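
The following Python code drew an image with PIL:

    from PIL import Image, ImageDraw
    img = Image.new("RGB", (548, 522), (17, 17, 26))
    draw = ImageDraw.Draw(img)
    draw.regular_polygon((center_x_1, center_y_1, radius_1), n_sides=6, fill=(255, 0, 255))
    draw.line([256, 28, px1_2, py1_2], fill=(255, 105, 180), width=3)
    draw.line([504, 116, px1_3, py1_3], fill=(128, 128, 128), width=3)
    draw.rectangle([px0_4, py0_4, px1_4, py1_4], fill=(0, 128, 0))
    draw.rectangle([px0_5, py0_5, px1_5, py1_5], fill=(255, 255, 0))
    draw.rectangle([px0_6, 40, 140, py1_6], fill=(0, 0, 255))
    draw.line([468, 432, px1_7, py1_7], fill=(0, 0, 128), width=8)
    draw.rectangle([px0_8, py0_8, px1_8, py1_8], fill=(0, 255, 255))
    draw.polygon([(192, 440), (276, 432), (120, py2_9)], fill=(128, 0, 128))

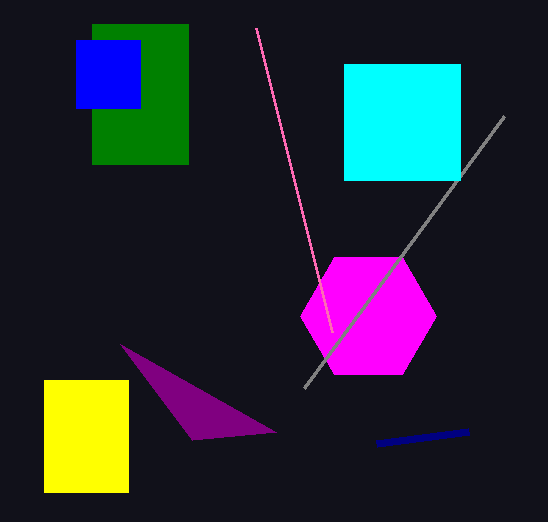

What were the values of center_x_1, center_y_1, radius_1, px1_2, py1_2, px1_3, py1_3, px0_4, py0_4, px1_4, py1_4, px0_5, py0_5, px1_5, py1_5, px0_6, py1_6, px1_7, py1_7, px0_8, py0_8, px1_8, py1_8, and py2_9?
center_x_1 = 368
center_y_1 = 316
radius_1 = 68
px1_2 = 332
py1_2 = 332
px1_3 = 304
py1_3 = 388
px0_4 = 92
py0_4 = 24
px1_4 = 188
py1_4 = 164
px0_5 = 44
py0_5 = 380
px1_5 = 128
py1_5 = 492
px0_6 = 76
py1_6 = 108
px1_7 = 376
py1_7 = 444
px0_8 = 344
py0_8 = 64
px1_8 = 460
py1_8 = 180
py2_9 = 344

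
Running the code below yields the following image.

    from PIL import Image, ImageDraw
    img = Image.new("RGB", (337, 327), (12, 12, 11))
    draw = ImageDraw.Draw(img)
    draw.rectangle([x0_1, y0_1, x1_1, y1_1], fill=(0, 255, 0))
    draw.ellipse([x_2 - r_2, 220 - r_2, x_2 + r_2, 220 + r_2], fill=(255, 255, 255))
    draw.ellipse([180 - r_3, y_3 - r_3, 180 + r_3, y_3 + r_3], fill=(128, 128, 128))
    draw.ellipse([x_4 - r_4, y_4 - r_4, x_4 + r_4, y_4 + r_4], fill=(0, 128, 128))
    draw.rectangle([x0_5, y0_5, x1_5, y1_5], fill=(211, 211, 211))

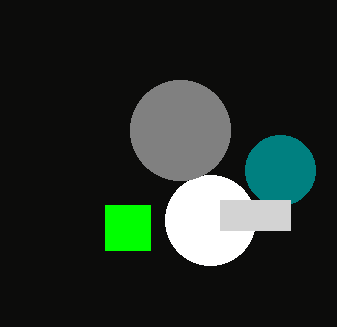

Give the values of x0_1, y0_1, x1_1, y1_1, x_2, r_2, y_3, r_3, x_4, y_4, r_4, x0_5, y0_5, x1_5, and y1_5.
x0_1 = 105, y0_1 = 205, x1_1 = 150, y1_1 = 250, x_2 = 210, r_2 = 45, y_3 = 130, r_3 = 50, x_4 = 280, y_4 = 170, r_4 = 35, x0_5 = 220, y0_5 = 200, x1_5 = 290, y1_5 = 230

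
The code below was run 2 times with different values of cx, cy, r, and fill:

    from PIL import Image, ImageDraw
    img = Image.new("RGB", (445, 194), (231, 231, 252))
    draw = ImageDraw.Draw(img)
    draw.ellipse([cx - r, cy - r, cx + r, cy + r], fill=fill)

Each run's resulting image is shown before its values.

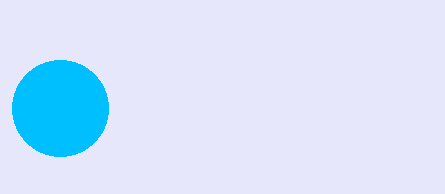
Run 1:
cx = 60, cy = 108, r = 48, fill = 'deepskyblue'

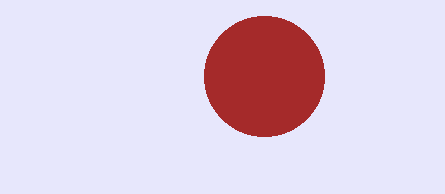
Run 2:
cx = 264; cy = 76; r = 60; fill = 'brown'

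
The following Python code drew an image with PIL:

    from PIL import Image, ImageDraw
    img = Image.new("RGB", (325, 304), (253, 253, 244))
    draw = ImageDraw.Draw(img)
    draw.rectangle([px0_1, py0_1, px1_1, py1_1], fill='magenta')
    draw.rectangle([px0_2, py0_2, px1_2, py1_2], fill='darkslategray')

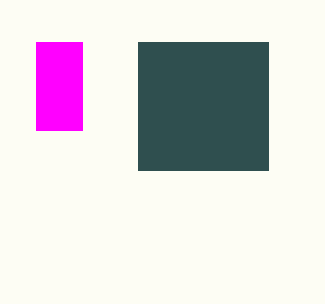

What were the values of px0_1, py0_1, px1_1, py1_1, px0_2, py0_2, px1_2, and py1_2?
px0_1 = 36; py0_1 = 42; px1_1 = 82; py1_1 = 130; px0_2 = 138; py0_2 = 42; px1_2 = 268; py1_2 = 170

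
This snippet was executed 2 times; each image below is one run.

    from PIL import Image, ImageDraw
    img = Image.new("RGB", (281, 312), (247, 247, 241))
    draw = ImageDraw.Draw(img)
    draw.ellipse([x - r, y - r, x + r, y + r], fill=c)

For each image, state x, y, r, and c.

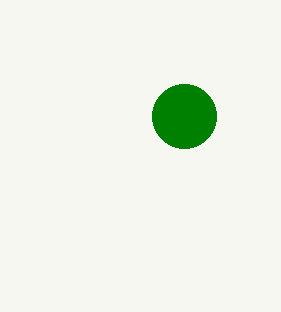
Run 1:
x = 184; y = 116; r = 32; c = 'green'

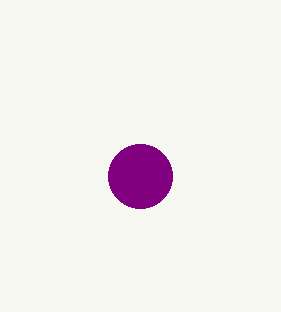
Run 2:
x = 140, y = 176, r = 32, c = 'purple'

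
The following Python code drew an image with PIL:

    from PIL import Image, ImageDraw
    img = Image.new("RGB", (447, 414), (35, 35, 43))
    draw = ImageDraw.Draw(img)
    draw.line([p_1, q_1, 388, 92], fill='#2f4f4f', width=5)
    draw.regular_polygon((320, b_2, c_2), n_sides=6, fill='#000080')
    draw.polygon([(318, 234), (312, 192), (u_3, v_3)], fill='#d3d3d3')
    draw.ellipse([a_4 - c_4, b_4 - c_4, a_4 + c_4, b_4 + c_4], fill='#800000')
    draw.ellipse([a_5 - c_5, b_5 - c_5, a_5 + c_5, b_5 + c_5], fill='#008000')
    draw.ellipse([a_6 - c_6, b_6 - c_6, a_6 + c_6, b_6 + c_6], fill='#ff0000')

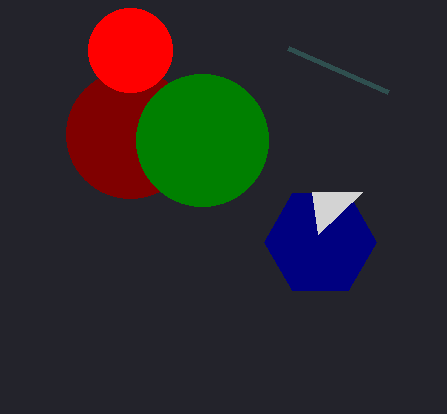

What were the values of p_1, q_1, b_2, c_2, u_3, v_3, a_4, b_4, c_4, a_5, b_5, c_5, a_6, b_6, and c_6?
p_1 = 288
q_1 = 48
b_2 = 242
c_2 = 56
u_3 = 362
v_3 = 192
a_4 = 130
b_4 = 134
c_4 = 64
a_5 = 202
b_5 = 140
c_5 = 66
a_6 = 130
b_6 = 50
c_6 = 42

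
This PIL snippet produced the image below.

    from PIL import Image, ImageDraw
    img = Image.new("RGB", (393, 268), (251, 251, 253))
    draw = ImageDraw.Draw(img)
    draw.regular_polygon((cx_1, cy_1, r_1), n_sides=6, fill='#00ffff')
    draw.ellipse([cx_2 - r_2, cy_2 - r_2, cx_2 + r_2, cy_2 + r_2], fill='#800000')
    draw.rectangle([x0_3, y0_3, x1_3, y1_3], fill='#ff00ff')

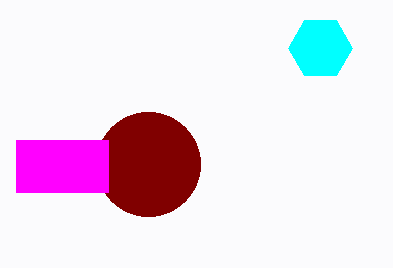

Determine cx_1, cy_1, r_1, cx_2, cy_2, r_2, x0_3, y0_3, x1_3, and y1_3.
cx_1 = 320
cy_1 = 48
r_1 = 32
cx_2 = 148
cy_2 = 164
r_2 = 52
x0_3 = 16
y0_3 = 140
x1_3 = 108
y1_3 = 192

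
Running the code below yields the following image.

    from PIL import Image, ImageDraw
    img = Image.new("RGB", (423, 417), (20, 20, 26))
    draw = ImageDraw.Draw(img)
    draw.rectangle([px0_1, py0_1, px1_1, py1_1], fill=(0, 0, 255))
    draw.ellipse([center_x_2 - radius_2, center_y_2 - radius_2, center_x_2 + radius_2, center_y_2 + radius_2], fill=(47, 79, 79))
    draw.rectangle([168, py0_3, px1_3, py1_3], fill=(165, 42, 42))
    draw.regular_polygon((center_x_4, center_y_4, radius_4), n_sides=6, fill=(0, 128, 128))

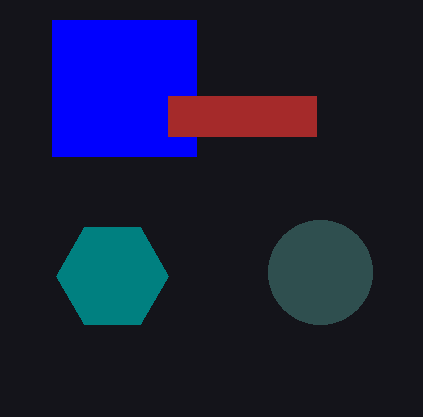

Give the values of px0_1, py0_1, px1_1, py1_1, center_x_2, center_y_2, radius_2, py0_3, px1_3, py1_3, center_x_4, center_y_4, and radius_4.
px0_1 = 52, py0_1 = 20, px1_1 = 196, py1_1 = 156, center_x_2 = 320, center_y_2 = 272, radius_2 = 52, py0_3 = 96, px1_3 = 316, py1_3 = 136, center_x_4 = 112, center_y_4 = 276, radius_4 = 56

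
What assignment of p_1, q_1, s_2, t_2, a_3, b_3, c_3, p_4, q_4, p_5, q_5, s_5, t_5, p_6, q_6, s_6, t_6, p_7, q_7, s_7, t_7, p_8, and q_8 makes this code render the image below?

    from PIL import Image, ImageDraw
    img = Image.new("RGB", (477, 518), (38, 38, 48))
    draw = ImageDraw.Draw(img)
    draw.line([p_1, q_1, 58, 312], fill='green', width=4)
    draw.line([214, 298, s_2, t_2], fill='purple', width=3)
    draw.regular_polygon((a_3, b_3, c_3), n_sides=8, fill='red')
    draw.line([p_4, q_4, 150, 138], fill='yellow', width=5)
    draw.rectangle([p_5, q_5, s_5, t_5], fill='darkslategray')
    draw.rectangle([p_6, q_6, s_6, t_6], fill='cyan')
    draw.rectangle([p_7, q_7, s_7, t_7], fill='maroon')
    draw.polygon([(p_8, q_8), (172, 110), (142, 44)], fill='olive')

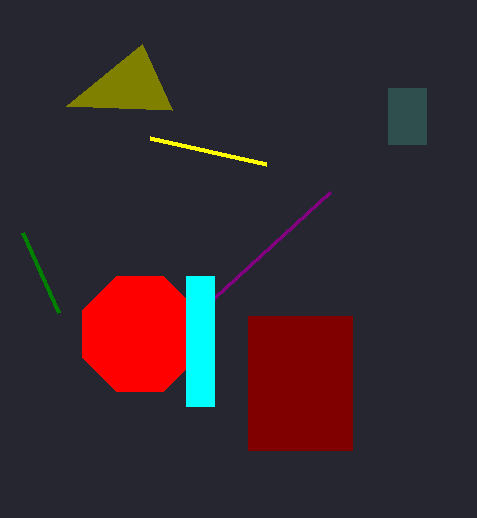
p_1 = 22
q_1 = 232
s_2 = 330
t_2 = 192
a_3 = 140
b_3 = 334
c_3 = 62
p_4 = 266
q_4 = 164
p_5 = 388
q_5 = 88
s_5 = 426
t_5 = 144
p_6 = 186
q_6 = 276
s_6 = 214
t_6 = 406
p_7 = 248
q_7 = 316
s_7 = 352
t_7 = 450
p_8 = 66
q_8 = 106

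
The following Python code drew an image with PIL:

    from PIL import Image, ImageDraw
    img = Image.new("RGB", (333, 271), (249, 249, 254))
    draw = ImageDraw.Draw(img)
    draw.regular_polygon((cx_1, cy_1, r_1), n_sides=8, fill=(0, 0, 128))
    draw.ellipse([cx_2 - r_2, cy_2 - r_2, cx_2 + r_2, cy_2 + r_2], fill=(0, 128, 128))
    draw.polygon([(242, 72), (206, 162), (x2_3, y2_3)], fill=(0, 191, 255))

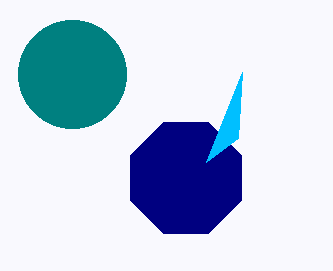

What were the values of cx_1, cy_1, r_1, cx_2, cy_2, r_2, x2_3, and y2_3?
cx_1 = 186; cy_1 = 178; r_1 = 60; cx_2 = 72; cy_2 = 74; r_2 = 54; x2_3 = 238; y2_3 = 138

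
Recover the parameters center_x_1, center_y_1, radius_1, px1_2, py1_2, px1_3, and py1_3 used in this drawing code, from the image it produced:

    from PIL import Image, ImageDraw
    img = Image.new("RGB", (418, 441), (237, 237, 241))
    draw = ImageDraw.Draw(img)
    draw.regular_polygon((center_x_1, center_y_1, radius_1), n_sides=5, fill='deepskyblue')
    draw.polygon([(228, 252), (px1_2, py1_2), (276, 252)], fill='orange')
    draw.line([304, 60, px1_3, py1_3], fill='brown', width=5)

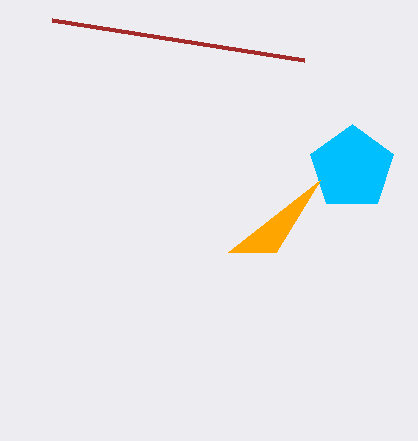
center_x_1 = 352
center_y_1 = 168
radius_1 = 44
px1_2 = 320
py1_2 = 180
px1_3 = 52
py1_3 = 20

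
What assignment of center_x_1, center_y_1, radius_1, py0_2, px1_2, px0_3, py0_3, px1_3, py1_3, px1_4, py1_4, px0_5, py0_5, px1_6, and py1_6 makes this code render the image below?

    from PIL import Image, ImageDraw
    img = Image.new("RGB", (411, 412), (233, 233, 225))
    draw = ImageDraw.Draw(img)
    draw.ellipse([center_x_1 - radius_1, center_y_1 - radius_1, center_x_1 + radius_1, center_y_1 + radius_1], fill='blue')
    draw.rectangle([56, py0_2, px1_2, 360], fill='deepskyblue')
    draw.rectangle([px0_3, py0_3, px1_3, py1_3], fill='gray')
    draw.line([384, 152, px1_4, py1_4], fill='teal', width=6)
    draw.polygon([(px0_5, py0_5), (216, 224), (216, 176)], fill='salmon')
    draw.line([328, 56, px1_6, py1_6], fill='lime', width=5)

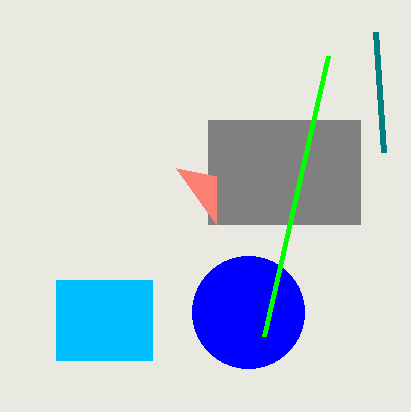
center_x_1 = 248, center_y_1 = 312, radius_1 = 56, py0_2 = 280, px1_2 = 152, px0_3 = 208, py0_3 = 120, px1_3 = 360, py1_3 = 224, px1_4 = 376, py1_4 = 32, px0_5 = 176, py0_5 = 168, px1_6 = 264, py1_6 = 336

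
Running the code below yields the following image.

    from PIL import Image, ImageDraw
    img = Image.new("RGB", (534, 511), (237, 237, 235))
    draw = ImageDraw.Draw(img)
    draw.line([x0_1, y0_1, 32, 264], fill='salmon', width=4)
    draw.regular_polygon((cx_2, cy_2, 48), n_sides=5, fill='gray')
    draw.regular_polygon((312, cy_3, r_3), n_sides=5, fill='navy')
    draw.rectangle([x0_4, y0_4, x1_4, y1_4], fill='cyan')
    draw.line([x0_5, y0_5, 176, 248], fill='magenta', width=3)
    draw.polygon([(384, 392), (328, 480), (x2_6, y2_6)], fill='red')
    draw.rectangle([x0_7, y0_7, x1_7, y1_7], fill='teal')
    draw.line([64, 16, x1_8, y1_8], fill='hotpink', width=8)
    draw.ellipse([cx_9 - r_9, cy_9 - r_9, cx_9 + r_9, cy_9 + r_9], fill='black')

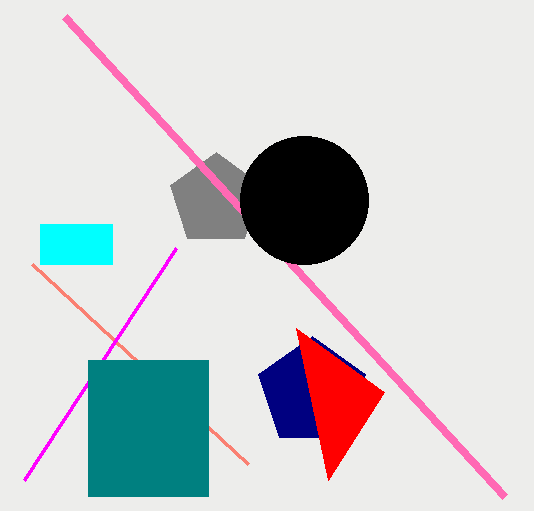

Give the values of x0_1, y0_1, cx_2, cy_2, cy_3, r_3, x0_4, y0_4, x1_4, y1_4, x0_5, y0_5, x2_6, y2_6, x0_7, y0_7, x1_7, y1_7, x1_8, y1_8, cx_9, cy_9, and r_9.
x0_1 = 248, y0_1 = 464, cx_2 = 216, cy_2 = 200, cy_3 = 392, r_3 = 56, x0_4 = 40, y0_4 = 224, x1_4 = 112, y1_4 = 264, x0_5 = 24, y0_5 = 480, x2_6 = 296, y2_6 = 328, x0_7 = 88, y0_7 = 360, x1_7 = 208, y1_7 = 496, x1_8 = 504, y1_8 = 496, cx_9 = 304, cy_9 = 200, r_9 = 64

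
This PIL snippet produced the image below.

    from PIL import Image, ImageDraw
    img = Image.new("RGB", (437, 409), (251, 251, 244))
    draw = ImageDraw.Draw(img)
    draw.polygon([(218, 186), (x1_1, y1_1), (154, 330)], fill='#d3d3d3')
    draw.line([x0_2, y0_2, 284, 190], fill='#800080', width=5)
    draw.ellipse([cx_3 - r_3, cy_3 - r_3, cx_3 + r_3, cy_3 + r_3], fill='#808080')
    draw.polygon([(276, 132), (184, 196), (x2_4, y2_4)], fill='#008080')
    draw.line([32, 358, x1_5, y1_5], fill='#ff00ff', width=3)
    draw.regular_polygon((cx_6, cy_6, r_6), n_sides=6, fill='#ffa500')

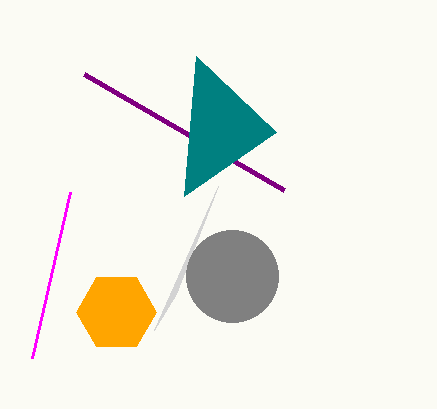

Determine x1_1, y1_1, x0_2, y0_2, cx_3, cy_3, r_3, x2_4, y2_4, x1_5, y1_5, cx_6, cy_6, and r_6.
x1_1 = 176, y1_1 = 294, x0_2 = 84, y0_2 = 74, cx_3 = 232, cy_3 = 276, r_3 = 46, x2_4 = 196, y2_4 = 56, x1_5 = 70, y1_5 = 192, cx_6 = 116, cy_6 = 312, r_6 = 40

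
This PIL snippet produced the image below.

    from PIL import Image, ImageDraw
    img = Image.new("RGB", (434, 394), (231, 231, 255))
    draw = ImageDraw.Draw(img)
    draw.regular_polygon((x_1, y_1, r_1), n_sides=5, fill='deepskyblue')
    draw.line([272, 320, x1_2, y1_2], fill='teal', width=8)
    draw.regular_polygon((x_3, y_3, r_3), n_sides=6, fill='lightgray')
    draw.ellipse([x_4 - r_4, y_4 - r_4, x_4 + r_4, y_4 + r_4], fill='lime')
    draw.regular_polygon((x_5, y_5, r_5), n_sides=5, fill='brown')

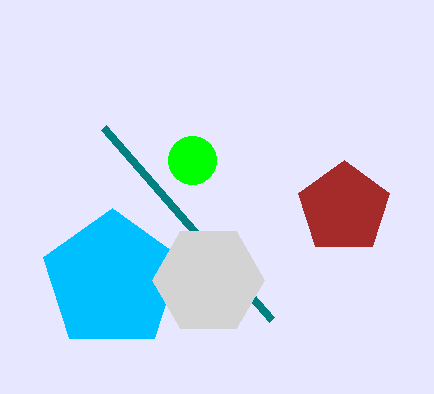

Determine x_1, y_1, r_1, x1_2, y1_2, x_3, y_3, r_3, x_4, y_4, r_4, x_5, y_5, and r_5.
x_1 = 112
y_1 = 280
r_1 = 72
x1_2 = 104
y1_2 = 128
x_3 = 208
y_3 = 280
r_3 = 56
x_4 = 192
y_4 = 160
r_4 = 24
x_5 = 344
y_5 = 208
r_5 = 48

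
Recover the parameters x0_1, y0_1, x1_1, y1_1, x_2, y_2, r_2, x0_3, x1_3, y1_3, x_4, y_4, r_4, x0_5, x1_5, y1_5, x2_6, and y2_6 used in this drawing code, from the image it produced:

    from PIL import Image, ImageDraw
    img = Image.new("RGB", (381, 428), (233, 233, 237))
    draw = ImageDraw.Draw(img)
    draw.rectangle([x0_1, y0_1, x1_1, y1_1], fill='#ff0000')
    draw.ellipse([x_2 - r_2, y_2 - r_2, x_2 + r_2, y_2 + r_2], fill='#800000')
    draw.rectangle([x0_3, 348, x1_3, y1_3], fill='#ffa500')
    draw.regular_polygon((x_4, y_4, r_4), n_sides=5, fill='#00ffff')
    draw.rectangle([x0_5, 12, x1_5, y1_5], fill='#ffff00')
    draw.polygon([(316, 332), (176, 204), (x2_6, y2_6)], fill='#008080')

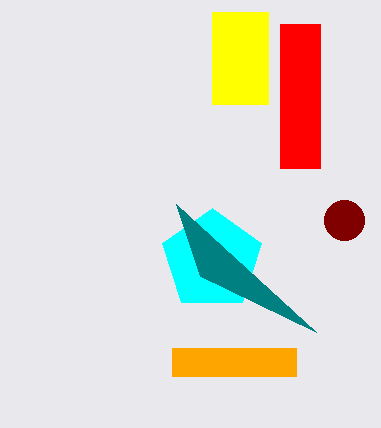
x0_1 = 280
y0_1 = 24
x1_1 = 320
y1_1 = 168
x_2 = 344
y_2 = 220
r_2 = 20
x0_3 = 172
x1_3 = 296
y1_3 = 376
x_4 = 212
y_4 = 260
r_4 = 52
x0_5 = 212
x1_5 = 268
y1_5 = 104
x2_6 = 200
y2_6 = 276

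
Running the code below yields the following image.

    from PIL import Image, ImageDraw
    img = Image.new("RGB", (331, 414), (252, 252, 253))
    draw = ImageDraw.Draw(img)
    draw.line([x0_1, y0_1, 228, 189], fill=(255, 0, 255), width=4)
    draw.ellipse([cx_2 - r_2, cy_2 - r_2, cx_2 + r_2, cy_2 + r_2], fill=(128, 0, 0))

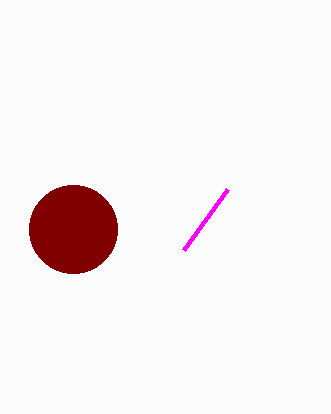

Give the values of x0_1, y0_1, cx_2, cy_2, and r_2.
x0_1 = 184, y0_1 = 250, cx_2 = 73, cy_2 = 229, r_2 = 44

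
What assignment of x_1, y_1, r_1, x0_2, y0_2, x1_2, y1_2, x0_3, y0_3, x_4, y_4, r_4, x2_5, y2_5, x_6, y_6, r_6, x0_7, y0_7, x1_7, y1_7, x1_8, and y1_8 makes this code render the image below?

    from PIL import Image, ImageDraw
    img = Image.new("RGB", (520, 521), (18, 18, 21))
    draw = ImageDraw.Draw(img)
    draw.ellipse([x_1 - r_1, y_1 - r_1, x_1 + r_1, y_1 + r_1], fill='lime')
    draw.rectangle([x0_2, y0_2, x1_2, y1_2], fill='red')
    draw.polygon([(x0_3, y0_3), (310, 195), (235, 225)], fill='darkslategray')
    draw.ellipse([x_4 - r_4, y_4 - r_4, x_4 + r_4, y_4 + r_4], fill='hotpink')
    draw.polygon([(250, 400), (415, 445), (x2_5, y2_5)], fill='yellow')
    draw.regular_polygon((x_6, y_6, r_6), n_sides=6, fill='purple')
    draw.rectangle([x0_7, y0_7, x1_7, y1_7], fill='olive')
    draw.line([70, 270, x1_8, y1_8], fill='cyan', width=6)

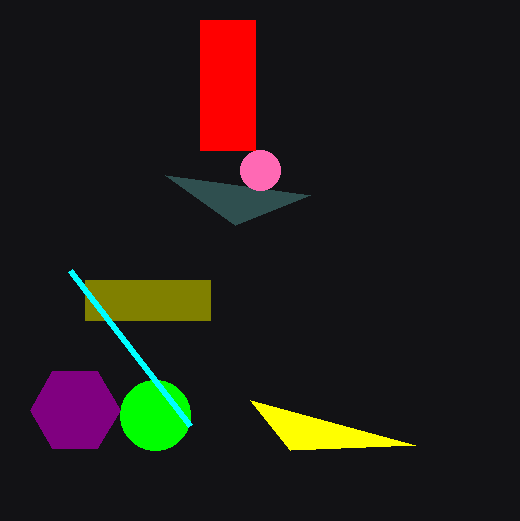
x_1 = 155, y_1 = 415, r_1 = 35, x0_2 = 200, y0_2 = 20, x1_2 = 255, y1_2 = 150, x0_3 = 165, y0_3 = 175, x_4 = 260, y_4 = 170, r_4 = 20, x2_5 = 290, y2_5 = 450, x_6 = 75, y_6 = 410, r_6 = 45, x0_7 = 85, y0_7 = 280, x1_7 = 210, y1_7 = 320, x1_8 = 190, y1_8 = 425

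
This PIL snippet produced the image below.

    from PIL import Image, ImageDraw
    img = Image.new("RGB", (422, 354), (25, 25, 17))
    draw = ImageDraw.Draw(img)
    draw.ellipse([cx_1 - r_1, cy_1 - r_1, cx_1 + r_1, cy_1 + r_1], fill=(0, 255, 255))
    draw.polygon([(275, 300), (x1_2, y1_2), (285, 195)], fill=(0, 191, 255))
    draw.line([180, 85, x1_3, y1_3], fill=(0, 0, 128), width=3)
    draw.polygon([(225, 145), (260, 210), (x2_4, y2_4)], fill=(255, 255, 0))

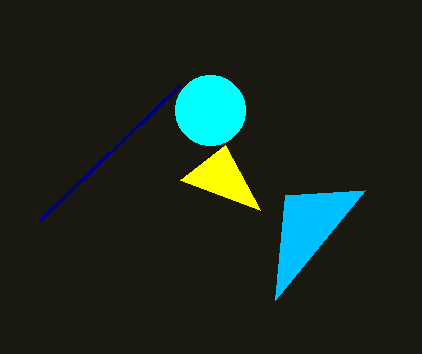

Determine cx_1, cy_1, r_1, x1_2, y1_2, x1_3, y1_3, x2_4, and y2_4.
cx_1 = 210, cy_1 = 110, r_1 = 35, x1_2 = 365, y1_2 = 190, x1_3 = 40, y1_3 = 220, x2_4 = 180, y2_4 = 180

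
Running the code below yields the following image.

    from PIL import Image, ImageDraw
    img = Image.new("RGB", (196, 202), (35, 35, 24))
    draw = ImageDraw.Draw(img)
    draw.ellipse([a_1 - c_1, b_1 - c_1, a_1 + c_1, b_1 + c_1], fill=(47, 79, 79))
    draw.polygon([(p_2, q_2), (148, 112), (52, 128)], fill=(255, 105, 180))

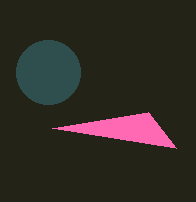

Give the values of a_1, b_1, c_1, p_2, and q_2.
a_1 = 48; b_1 = 72; c_1 = 32; p_2 = 176; q_2 = 148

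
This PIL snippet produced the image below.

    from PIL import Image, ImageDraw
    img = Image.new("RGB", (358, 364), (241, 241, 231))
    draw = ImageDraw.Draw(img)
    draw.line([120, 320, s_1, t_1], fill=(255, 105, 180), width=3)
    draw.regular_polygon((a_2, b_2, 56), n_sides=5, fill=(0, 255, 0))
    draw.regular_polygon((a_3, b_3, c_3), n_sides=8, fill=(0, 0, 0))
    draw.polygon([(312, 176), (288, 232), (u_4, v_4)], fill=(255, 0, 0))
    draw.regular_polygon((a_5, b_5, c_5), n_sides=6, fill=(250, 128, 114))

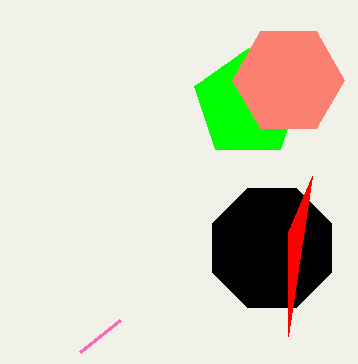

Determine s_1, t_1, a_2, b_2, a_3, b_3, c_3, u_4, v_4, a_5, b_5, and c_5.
s_1 = 80
t_1 = 352
a_2 = 248
b_2 = 104
a_3 = 272
b_3 = 248
c_3 = 64
u_4 = 288
v_4 = 336
a_5 = 288
b_5 = 80
c_5 = 56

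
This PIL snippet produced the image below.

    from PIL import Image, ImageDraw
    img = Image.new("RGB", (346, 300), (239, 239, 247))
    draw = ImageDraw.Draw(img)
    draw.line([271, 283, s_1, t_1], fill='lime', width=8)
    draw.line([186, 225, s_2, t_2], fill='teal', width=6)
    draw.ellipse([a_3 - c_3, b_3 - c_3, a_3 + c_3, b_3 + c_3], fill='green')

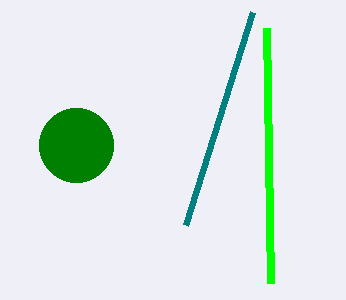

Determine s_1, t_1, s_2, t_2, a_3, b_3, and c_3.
s_1 = 267, t_1 = 28, s_2 = 253, t_2 = 12, a_3 = 76, b_3 = 145, c_3 = 37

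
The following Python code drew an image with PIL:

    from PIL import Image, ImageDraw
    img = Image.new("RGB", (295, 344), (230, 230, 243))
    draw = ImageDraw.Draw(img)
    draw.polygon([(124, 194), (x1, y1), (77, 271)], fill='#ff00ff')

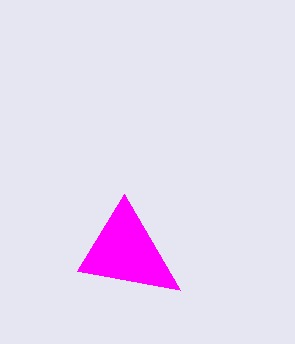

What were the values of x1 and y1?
x1 = 180
y1 = 290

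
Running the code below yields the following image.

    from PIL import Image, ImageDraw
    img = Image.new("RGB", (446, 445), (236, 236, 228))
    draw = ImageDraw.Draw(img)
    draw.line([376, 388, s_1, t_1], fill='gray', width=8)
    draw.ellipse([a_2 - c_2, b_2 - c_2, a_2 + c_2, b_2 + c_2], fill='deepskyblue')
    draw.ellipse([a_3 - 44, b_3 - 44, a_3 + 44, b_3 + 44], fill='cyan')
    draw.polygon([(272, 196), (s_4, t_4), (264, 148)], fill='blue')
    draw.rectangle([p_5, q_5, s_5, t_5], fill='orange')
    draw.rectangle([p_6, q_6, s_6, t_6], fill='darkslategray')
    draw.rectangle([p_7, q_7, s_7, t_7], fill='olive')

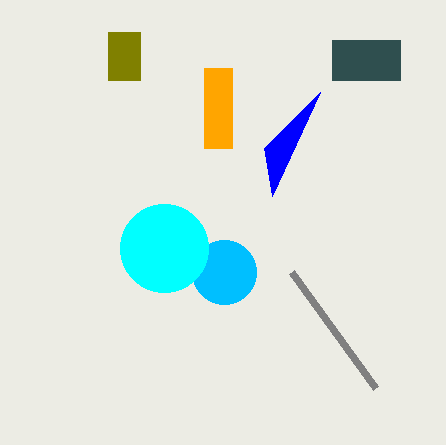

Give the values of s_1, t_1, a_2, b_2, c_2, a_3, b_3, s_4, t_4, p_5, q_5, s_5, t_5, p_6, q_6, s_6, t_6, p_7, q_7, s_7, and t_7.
s_1 = 292, t_1 = 272, a_2 = 224, b_2 = 272, c_2 = 32, a_3 = 164, b_3 = 248, s_4 = 320, t_4 = 92, p_5 = 204, q_5 = 68, s_5 = 232, t_5 = 148, p_6 = 332, q_6 = 40, s_6 = 400, t_6 = 80, p_7 = 108, q_7 = 32, s_7 = 140, t_7 = 80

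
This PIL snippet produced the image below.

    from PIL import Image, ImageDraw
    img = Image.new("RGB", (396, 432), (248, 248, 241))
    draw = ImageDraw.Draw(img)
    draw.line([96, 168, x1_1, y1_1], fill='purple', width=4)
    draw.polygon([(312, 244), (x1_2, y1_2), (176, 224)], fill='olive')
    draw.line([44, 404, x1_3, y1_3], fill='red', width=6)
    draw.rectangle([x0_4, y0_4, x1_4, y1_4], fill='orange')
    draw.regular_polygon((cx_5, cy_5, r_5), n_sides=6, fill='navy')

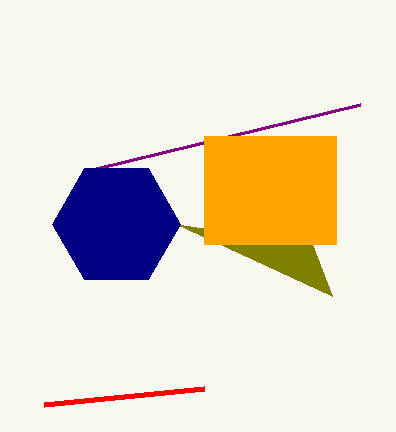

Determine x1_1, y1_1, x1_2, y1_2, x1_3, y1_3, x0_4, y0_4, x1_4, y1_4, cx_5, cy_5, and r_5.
x1_1 = 360; y1_1 = 104; x1_2 = 332; y1_2 = 296; x1_3 = 204; y1_3 = 388; x0_4 = 204; y0_4 = 136; x1_4 = 336; y1_4 = 244; cx_5 = 116; cy_5 = 224; r_5 = 64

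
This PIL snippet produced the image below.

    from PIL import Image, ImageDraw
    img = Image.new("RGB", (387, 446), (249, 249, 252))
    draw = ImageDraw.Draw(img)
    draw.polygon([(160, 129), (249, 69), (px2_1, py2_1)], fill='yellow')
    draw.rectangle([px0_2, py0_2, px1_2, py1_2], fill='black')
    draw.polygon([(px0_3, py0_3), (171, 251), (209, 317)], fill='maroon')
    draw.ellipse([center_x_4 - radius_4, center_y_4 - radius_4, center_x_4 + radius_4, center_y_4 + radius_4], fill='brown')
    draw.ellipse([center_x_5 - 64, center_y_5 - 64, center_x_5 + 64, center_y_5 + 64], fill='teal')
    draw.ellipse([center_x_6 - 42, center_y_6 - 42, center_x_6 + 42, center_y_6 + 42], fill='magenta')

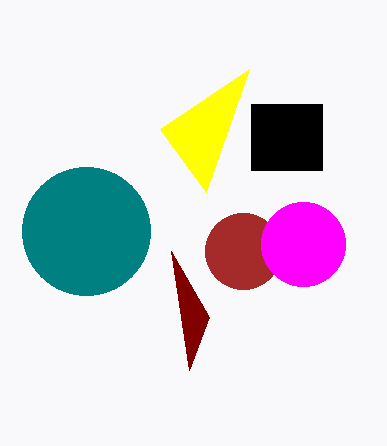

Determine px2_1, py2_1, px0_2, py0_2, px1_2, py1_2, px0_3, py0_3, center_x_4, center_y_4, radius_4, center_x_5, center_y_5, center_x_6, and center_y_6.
px2_1 = 206
py2_1 = 192
px0_2 = 251
py0_2 = 104
px1_2 = 322
py1_2 = 170
px0_3 = 189
py0_3 = 370
center_x_4 = 243
center_y_4 = 251
radius_4 = 38
center_x_5 = 86
center_y_5 = 231
center_x_6 = 303
center_y_6 = 244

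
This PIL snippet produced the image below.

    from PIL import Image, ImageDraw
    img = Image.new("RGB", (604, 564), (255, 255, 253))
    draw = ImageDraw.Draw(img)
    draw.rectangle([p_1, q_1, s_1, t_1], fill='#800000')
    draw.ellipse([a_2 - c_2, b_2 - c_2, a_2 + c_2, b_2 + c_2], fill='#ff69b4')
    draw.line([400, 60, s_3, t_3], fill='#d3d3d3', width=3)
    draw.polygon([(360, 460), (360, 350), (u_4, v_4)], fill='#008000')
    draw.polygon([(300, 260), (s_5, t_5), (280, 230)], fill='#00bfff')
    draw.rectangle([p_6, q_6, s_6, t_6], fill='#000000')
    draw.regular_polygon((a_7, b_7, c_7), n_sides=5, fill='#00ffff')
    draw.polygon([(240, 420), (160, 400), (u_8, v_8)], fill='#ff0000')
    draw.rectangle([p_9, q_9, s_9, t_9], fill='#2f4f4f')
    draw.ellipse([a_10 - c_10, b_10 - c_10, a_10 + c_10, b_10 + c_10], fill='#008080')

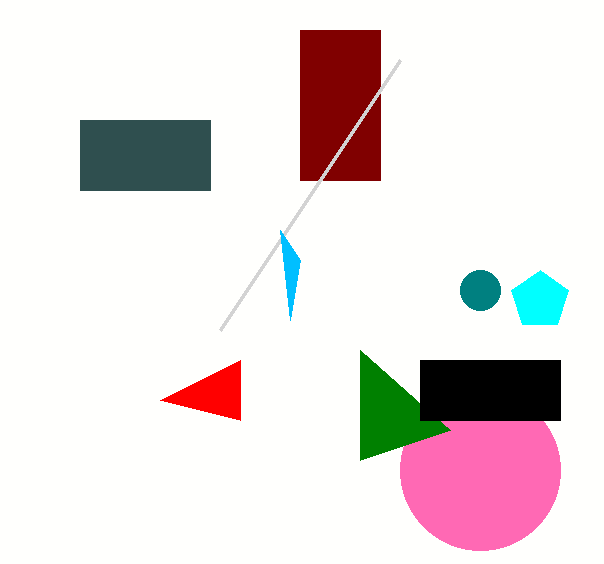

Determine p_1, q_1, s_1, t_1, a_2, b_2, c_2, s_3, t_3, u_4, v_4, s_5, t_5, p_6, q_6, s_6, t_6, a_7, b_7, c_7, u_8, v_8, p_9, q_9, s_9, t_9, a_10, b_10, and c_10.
p_1 = 300, q_1 = 30, s_1 = 380, t_1 = 180, a_2 = 480, b_2 = 470, c_2 = 80, s_3 = 220, t_3 = 330, u_4 = 450, v_4 = 430, s_5 = 290, t_5 = 320, p_6 = 420, q_6 = 360, s_6 = 560, t_6 = 420, a_7 = 540, b_7 = 300, c_7 = 30, u_8 = 240, v_8 = 360, p_9 = 80, q_9 = 120, s_9 = 210, t_9 = 190, a_10 = 480, b_10 = 290, c_10 = 20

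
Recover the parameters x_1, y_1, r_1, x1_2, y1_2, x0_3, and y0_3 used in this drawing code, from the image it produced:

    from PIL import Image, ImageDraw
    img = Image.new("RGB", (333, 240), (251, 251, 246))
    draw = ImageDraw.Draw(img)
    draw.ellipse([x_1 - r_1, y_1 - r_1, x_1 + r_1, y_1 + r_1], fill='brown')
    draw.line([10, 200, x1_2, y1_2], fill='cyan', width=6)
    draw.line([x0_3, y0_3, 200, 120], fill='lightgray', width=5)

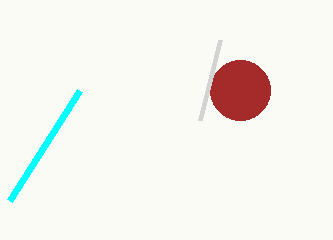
x_1 = 240; y_1 = 90; r_1 = 30; x1_2 = 80; y1_2 = 90; x0_3 = 220; y0_3 = 40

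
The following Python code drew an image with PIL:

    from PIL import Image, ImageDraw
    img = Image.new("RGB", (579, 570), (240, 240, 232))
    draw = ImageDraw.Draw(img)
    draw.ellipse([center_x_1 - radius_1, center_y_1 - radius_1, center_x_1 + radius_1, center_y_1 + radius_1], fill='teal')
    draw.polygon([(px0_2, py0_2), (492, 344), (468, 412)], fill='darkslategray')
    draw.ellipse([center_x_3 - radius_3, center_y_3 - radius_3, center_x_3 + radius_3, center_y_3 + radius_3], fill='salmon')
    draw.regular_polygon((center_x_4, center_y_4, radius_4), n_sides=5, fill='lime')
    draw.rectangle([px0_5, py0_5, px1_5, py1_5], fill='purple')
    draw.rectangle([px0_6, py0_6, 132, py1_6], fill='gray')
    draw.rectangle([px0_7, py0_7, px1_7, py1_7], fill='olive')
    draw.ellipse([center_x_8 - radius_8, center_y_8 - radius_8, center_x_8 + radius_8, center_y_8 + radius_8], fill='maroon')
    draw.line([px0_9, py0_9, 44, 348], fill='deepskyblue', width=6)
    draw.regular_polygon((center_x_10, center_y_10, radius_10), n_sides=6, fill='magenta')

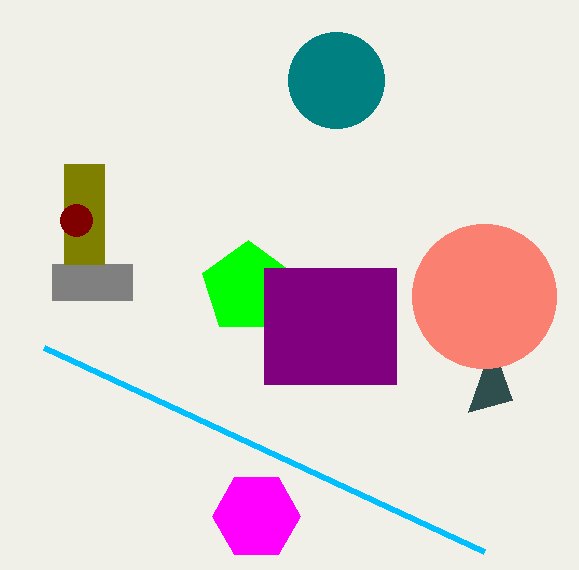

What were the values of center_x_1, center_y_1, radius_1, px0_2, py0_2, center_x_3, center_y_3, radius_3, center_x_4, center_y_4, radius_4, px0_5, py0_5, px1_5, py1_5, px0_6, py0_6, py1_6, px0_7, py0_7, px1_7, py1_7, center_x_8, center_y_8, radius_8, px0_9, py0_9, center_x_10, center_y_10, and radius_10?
center_x_1 = 336, center_y_1 = 80, radius_1 = 48, px0_2 = 512, py0_2 = 400, center_x_3 = 484, center_y_3 = 296, radius_3 = 72, center_x_4 = 248, center_y_4 = 288, radius_4 = 48, px0_5 = 264, py0_5 = 268, px1_5 = 396, py1_5 = 384, px0_6 = 52, py0_6 = 264, py1_6 = 300, px0_7 = 64, py0_7 = 164, px1_7 = 104, py1_7 = 264, center_x_8 = 76, center_y_8 = 220, radius_8 = 16, px0_9 = 484, py0_9 = 552, center_x_10 = 256, center_y_10 = 516, radius_10 = 44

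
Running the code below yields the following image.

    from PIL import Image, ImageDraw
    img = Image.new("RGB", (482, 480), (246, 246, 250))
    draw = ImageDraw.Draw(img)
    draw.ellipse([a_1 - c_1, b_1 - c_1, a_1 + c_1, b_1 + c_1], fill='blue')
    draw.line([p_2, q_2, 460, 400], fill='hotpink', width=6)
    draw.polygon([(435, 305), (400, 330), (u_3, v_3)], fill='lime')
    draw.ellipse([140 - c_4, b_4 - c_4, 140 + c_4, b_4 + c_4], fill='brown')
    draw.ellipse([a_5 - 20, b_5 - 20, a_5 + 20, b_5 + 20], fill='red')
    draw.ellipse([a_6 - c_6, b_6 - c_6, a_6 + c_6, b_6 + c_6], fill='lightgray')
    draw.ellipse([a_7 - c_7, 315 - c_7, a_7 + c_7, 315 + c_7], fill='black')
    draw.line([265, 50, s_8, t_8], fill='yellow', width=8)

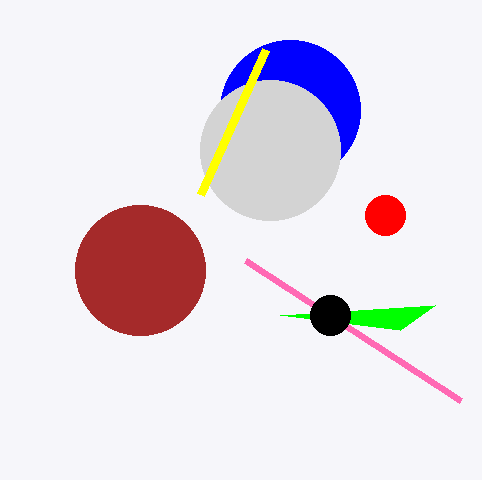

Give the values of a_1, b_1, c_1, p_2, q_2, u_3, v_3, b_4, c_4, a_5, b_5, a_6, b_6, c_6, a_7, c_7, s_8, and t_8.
a_1 = 290
b_1 = 110
c_1 = 70
p_2 = 245
q_2 = 260
u_3 = 280
v_3 = 315
b_4 = 270
c_4 = 65
a_5 = 385
b_5 = 215
a_6 = 270
b_6 = 150
c_6 = 70
a_7 = 330
c_7 = 20
s_8 = 200
t_8 = 195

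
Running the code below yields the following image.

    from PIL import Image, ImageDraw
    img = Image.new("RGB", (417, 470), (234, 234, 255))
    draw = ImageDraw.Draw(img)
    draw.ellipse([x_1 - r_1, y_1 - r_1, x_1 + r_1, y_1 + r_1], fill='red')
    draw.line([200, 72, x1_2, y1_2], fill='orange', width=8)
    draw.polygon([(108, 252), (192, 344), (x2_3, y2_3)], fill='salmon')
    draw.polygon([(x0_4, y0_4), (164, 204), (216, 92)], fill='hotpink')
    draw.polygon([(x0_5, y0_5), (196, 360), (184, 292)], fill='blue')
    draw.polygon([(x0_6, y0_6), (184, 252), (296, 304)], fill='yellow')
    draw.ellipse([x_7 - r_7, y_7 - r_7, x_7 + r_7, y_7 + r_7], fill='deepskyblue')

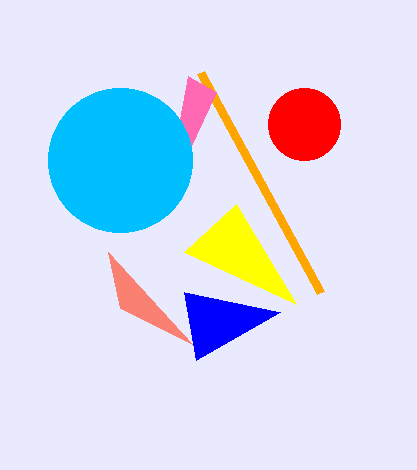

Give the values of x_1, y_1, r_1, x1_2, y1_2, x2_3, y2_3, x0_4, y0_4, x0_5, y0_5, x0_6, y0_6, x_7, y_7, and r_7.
x_1 = 304
y_1 = 124
r_1 = 36
x1_2 = 320
y1_2 = 292
x2_3 = 120
y2_3 = 308
x0_4 = 188
y0_4 = 76
x0_5 = 280
y0_5 = 312
x0_6 = 236
y0_6 = 204
x_7 = 120
y_7 = 160
r_7 = 72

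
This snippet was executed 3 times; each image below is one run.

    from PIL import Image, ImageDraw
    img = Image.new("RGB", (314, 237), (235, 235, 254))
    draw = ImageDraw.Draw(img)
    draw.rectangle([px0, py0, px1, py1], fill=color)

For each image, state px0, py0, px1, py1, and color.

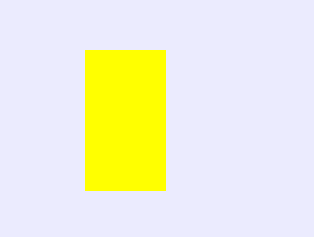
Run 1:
px0 = 85
py0 = 50
px1 = 165
py1 = 190
color = 'yellow'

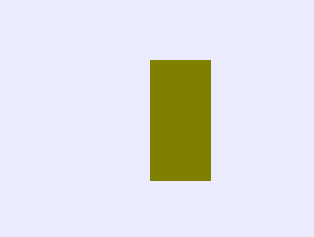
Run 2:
px0 = 150
py0 = 60
px1 = 210
py1 = 180
color = 'olive'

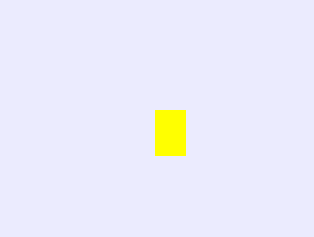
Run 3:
px0 = 155, py0 = 110, px1 = 185, py1 = 155, color = 'yellow'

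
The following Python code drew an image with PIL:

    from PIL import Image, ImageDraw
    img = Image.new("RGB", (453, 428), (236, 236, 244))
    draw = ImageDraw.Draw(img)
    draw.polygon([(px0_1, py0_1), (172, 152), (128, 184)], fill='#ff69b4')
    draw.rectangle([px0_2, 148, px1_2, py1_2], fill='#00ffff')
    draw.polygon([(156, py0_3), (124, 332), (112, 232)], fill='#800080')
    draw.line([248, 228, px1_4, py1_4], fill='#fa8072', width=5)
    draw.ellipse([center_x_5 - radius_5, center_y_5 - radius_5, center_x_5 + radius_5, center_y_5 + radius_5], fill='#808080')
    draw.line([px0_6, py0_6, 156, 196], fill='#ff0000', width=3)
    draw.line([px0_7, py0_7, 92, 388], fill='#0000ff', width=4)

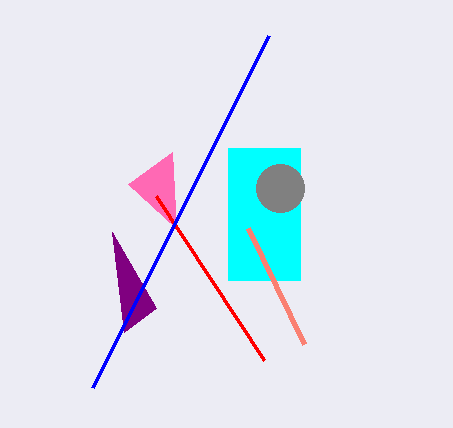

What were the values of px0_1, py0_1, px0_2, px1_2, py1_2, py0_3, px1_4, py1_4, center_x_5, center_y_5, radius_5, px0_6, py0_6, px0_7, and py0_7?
px0_1 = 176; py0_1 = 228; px0_2 = 228; px1_2 = 300; py1_2 = 280; py0_3 = 308; px1_4 = 304; py1_4 = 344; center_x_5 = 280; center_y_5 = 188; radius_5 = 24; px0_6 = 264; py0_6 = 360; px0_7 = 268; py0_7 = 36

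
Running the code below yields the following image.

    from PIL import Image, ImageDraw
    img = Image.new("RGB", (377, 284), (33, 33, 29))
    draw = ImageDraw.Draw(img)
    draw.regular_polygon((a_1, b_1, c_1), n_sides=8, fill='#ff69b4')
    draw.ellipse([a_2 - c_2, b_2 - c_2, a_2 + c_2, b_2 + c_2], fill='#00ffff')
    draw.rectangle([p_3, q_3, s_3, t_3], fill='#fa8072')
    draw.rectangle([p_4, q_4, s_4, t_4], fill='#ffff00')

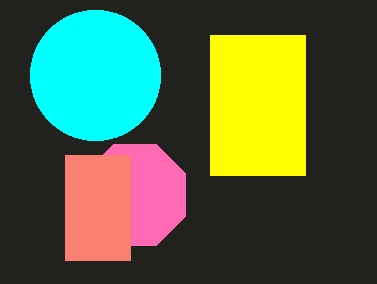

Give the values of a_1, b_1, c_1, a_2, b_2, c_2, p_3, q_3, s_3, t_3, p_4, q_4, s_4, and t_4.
a_1 = 135
b_1 = 195
c_1 = 55
a_2 = 95
b_2 = 75
c_2 = 65
p_3 = 65
q_3 = 155
s_3 = 130
t_3 = 260
p_4 = 210
q_4 = 35
s_4 = 305
t_4 = 175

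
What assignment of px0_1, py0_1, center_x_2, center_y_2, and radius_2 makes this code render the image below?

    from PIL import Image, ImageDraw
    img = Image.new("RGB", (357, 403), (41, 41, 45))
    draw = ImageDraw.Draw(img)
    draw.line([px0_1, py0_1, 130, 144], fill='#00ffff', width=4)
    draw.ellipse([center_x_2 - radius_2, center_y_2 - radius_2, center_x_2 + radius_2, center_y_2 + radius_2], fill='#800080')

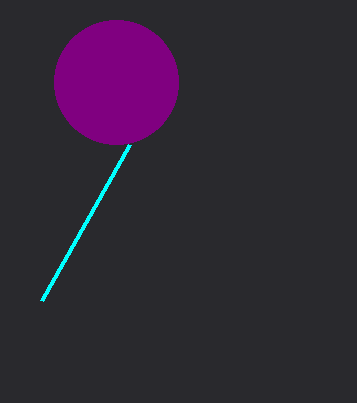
px0_1 = 42, py0_1 = 300, center_x_2 = 116, center_y_2 = 82, radius_2 = 62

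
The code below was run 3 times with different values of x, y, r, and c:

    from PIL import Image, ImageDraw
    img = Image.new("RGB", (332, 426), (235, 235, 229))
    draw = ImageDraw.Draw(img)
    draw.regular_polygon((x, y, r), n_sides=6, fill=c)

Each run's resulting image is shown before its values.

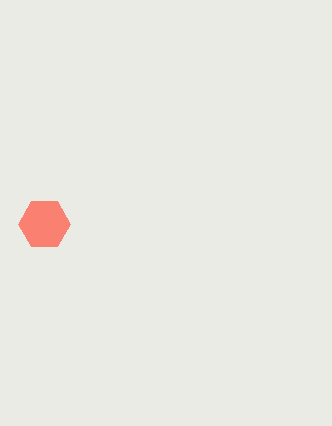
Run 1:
x = 44; y = 224; r = 26; c = 'salmon'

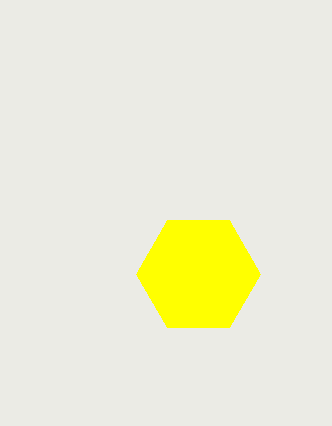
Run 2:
x = 198, y = 274, r = 62, c = 'yellow'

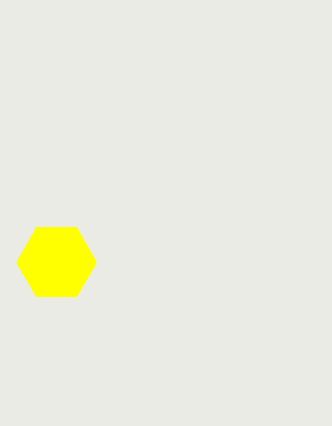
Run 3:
x = 56; y = 262; r = 40; c = 'yellow'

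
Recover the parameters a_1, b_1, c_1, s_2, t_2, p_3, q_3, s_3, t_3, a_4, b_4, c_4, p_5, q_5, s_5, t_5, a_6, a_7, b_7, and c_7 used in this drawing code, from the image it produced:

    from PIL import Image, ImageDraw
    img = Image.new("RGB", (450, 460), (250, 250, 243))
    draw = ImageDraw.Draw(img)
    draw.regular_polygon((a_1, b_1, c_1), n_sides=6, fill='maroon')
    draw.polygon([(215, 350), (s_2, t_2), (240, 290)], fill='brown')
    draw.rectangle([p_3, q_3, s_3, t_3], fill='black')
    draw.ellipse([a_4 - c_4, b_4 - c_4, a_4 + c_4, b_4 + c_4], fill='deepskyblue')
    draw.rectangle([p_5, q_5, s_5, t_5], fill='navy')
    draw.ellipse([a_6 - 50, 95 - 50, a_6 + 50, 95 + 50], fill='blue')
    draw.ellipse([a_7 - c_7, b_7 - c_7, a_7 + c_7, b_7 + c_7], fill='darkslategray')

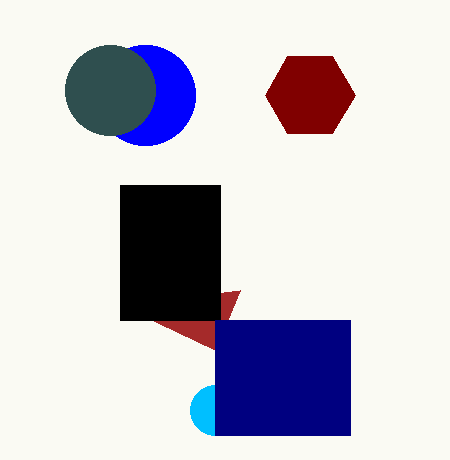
a_1 = 310
b_1 = 95
c_1 = 45
s_2 = 120
t_2 = 305
p_3 = 120
q_3 = 185
s_3 = 220
t_3 = 320
a_4 = 215
b_4 = 410
c_4 = 25
p_5 = 215
q_5 = 320
s_5 = 350
t_5 = 435
a_6 = 145
a_7 = 110
b_7 = 90
c_7 = 45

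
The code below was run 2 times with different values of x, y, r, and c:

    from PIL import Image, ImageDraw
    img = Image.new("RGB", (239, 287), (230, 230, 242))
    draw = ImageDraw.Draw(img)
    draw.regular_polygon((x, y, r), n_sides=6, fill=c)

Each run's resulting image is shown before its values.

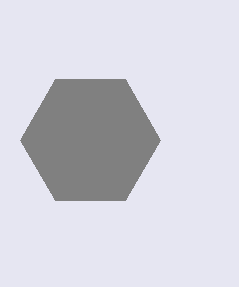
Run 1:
x = 90; y = 140; r = 70; c = 'gray'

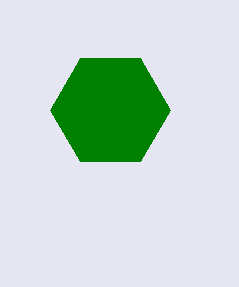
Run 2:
x = 110; y = 110; r = 60; c = 'green'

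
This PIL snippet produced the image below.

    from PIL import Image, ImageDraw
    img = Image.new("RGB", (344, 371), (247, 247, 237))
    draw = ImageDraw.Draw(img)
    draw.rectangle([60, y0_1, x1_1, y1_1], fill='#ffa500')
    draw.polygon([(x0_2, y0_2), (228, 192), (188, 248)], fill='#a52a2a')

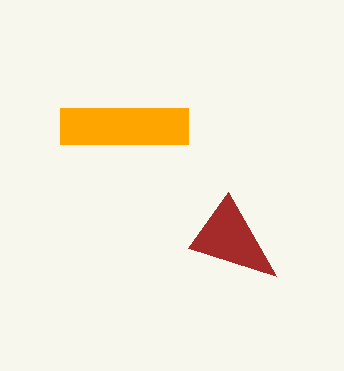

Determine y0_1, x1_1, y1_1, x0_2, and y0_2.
y0_1 = 108; x1_1 = 188; y1_1 = 144; x0_2 = 276; y0_2 = 276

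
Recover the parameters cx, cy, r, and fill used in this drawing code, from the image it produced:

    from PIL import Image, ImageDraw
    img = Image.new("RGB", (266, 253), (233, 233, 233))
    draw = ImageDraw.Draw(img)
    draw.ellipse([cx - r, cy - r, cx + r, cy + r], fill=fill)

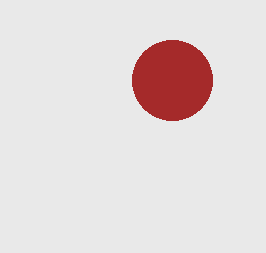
cx = 172
cy = 80
r = 40
fill = 'brown'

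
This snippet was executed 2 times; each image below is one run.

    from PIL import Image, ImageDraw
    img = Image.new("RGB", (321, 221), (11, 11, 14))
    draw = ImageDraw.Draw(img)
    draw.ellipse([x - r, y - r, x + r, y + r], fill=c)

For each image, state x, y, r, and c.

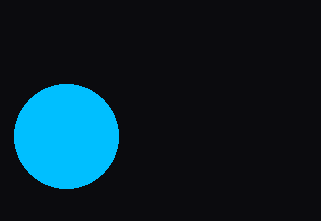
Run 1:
x = 66; y = 136; r = 52; c = 'deepskyblue'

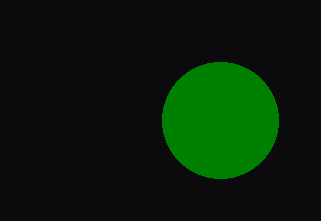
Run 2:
x = 220; y = 120; r = 58; c = 'green'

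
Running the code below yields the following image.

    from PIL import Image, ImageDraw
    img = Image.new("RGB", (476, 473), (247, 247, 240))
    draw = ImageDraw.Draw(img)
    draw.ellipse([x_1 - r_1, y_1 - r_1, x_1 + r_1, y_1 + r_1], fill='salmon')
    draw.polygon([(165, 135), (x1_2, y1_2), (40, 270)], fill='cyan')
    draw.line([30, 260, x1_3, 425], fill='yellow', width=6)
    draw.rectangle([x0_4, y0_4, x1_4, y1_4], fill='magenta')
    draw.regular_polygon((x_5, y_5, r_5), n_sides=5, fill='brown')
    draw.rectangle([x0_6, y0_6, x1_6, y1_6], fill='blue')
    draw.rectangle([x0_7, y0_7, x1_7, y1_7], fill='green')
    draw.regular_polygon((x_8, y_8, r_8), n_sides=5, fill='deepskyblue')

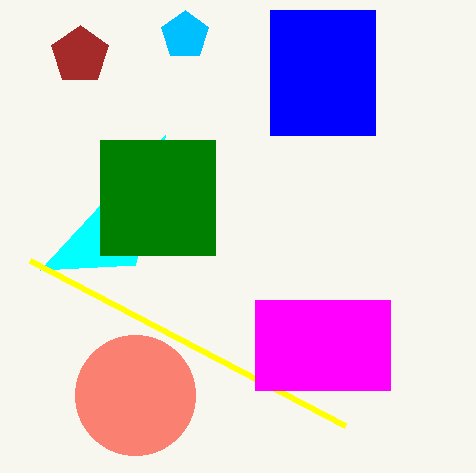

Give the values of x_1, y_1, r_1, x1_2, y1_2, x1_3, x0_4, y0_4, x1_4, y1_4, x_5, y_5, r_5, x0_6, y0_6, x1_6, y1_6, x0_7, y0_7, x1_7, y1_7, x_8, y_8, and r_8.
x_1 = 135
y_1 = 395
r_1 = 60
x1_2 = 135
y1_2 = 265
x1_3 = 345
x0_4 = 255
y0_4 = 300
x1_4 = 390
y1_4 = 390
x_5 = 80
y_5 = 55
r_5 = 30
x0_6 = 270
y0_6 = 10
x1_6 = 375
y1_6 = 135
x0_7 = 100
y0_7 = 140
x1_7 = 215
y1_7 = 255
x_8 = 185
y_8 = 35
r_8 = 25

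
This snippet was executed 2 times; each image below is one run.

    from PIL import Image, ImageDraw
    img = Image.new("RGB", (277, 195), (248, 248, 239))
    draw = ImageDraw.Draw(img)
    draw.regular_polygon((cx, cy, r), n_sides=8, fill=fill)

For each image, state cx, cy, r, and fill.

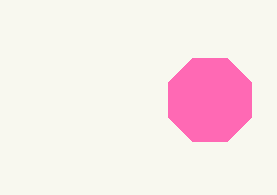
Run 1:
cx = 210, cy = 100, r = 45, fill = 'hotpink'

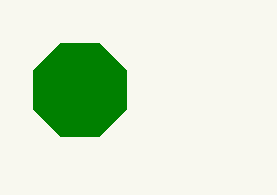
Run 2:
cx = 80
cy = 90
r = 50
fill = 'green'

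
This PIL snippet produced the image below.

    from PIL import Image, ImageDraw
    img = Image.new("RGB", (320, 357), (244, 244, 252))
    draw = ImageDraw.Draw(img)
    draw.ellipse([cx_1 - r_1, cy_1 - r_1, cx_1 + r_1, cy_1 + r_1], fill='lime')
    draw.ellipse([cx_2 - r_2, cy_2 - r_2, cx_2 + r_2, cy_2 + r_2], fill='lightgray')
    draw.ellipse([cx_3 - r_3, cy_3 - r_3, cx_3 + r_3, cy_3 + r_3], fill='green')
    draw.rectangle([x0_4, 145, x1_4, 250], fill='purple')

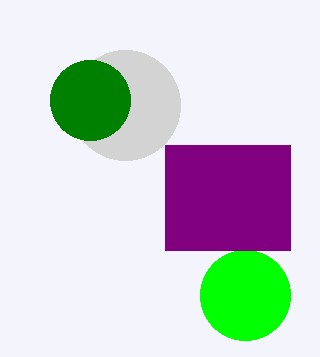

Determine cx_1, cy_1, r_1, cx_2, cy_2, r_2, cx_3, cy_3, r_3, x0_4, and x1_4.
cx_1 = 245
cy_1 = 295
r_1 = 45
cx_2 = 125
cy_2 = 105
r_2 = 55
cx_3 = 90
cy_3 = 100
r_3 = 40
x0_4 = 165
x1_4 = 290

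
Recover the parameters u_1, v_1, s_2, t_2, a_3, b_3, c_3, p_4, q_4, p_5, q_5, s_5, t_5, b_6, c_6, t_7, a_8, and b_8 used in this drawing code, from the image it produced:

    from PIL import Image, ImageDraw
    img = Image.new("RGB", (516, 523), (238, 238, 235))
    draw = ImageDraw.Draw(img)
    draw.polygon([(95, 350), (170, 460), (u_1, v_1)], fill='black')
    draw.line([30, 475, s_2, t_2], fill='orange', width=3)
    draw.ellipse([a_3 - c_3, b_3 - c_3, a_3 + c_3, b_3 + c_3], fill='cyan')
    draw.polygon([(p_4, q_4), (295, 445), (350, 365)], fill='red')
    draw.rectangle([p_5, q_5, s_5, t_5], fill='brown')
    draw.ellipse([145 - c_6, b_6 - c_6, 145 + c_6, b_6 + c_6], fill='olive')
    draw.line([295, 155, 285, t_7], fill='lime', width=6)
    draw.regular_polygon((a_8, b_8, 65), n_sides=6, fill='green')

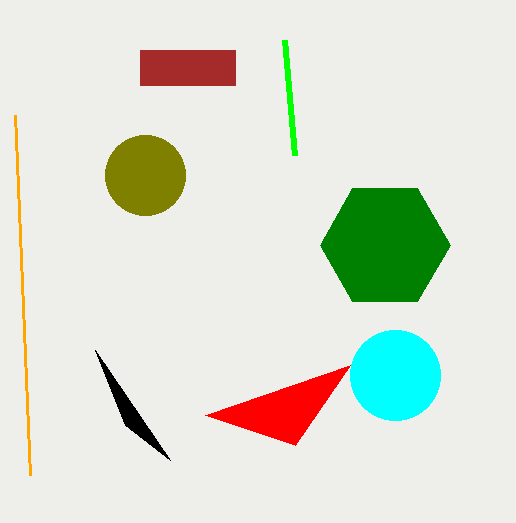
u_1 = 125, v_1 = 425, s_2 = 15, t_2 = 115, a_3 = 395, b_3 = 375, c_3 = 45, p_4 = 205, q_4 = 415, p_5 = 140, q_5 = 50, s_5 = 235, t_5 = 85, b_6 = 175, c_6 = 40, t_7 = 40, a_8 = 385, b_8 = 245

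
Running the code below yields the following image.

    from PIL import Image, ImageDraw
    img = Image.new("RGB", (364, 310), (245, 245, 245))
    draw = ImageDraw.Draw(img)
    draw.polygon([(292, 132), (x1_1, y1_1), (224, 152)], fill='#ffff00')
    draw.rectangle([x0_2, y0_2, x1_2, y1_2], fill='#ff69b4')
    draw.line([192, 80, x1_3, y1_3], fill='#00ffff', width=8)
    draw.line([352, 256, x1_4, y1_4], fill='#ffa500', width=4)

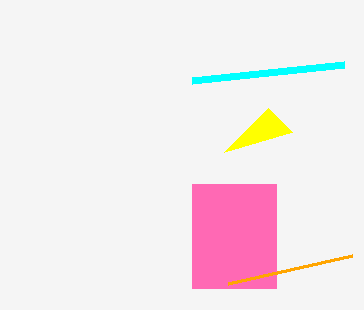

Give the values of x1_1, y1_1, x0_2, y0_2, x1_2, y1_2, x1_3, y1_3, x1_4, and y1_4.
x1_1 = 268, y1_1 = 108, x0_2 = 192, y0_2 = 184, x1_2 = 276, y1_2 = 288, x1_3 = 344, y1_3 = 64, x1_4 = 228, y1_4 = 284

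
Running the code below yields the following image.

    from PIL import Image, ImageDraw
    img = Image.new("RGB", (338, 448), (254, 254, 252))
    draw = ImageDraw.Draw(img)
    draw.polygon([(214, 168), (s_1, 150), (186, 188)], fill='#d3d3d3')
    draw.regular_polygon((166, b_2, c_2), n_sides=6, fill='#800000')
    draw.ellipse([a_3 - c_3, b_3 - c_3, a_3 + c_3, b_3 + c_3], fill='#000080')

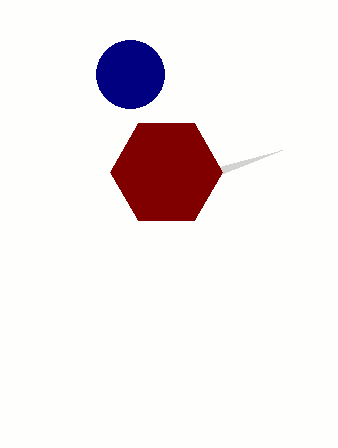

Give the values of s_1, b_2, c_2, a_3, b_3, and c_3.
s_1 = 282, b_2 = 172, c_2 = 56, a_3 = 130, b_3 = 74, c_3 = 34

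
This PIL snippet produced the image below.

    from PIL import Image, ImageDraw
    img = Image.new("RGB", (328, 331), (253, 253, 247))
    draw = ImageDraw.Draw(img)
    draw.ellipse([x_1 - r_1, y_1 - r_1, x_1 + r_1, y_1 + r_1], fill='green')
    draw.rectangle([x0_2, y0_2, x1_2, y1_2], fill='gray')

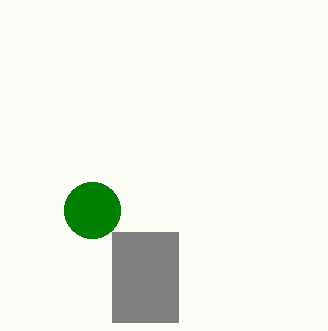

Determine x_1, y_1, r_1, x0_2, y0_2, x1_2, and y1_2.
x_1 = 92
y_1 = 210
r_1 = 28
x0_2 = 112
y0_2 = 232
x1_2 = 178
y1_2 = 322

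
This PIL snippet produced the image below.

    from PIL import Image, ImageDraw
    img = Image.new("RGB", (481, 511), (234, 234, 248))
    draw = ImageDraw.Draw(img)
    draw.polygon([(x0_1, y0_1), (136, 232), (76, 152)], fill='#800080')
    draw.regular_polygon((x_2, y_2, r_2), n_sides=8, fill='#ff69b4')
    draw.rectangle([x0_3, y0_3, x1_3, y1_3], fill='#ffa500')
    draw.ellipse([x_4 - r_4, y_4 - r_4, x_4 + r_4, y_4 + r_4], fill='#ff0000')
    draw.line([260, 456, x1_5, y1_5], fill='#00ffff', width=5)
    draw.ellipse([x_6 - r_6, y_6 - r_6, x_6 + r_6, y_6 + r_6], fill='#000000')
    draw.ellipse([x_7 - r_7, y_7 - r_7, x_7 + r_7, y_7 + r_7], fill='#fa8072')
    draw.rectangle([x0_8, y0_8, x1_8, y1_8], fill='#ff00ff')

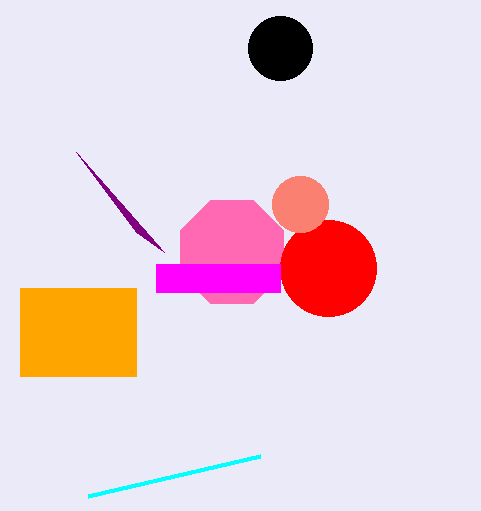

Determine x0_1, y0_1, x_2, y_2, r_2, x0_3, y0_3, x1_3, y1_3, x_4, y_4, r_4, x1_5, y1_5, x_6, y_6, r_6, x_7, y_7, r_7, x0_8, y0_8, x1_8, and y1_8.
x0_1 = 164; y0_1 = 252; x_2 = 232; y_2 = 252; r_2 = 56; x0_3 = 20; y0_3 = 288; x1_3 = 136; y1_3 = 376; x_4 = 328; y_4 = 268; r_4 = 48; x1_5 = 88; y1_5 = 496; x_6 = 280; y_6 = 48; r_6 = 32; x_7 = 300; y_7 = 204; r_7 = 28; x0_8 = 156; y0_8 = 264; x1_8 = 280; y1_8 = 292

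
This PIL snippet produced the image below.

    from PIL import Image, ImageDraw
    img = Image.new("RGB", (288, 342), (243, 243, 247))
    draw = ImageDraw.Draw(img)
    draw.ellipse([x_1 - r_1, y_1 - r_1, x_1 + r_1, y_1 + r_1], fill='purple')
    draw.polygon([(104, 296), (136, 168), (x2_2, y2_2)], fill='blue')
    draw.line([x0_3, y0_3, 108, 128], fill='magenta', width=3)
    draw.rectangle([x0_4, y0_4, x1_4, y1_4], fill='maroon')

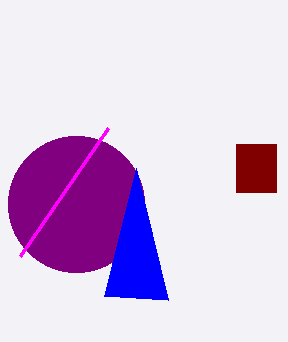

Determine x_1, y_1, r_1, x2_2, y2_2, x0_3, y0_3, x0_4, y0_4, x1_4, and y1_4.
x_1 = 76; y_1 = 204; r_1 = 68; x2_2 = 168; y2_2 = 300; x0_3 = 20; y0_3 = 256; x0_4 = 236; y0_4 = 144; x1_4 = 276; y1_4 = 192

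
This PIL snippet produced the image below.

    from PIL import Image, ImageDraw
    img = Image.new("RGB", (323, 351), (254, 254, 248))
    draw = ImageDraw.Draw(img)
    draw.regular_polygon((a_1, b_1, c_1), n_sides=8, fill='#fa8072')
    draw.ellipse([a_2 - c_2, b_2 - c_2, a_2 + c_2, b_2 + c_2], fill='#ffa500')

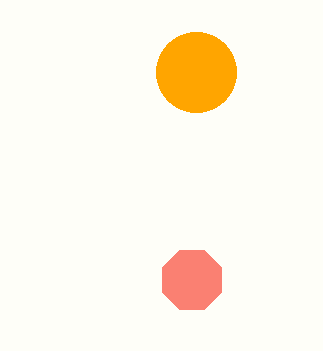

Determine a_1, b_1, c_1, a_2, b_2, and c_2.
a_1 = 192; b_1 = 280; c_1 = 32; a_2 = 196; b_2 = 72; c_2 = 40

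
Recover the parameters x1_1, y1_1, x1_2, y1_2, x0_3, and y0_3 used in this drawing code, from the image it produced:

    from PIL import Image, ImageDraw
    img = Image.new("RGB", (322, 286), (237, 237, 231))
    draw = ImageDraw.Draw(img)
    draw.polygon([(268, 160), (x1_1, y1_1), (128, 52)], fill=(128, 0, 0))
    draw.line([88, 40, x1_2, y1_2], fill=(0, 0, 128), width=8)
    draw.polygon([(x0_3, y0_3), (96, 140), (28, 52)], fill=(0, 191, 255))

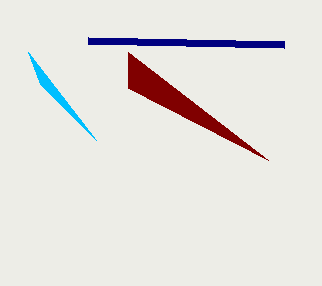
x1_1 = 128
y1_1 = 88
x1_2 = 284
y1_2 = 44
x0_3 = 40
y0_3 = 84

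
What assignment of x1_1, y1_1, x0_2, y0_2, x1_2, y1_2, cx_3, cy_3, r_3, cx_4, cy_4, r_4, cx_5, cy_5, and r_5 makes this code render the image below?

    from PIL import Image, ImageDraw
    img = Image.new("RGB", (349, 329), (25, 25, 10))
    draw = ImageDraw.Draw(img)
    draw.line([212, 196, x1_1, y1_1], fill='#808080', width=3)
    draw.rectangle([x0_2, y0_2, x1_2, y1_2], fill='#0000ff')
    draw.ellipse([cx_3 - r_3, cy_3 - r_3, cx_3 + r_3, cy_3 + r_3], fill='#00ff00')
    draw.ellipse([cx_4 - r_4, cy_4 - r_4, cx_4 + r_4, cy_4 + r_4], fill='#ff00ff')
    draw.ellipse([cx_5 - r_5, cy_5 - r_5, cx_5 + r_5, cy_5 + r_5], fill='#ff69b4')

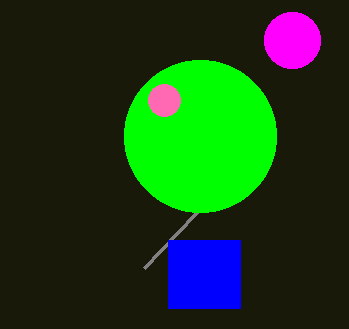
x1_1 = 144
y1_1 = 268
x0_2 = 168
y0_2 = 240
x1_2 = 240
y1_2 = 308
cx_3 = 200
cy_3 = 136
r_3 = 76
cx_4 = 292
cy_4 = 40
r_4 = 28
cx_5 = 164
cy_5 = 100
r_5 = 16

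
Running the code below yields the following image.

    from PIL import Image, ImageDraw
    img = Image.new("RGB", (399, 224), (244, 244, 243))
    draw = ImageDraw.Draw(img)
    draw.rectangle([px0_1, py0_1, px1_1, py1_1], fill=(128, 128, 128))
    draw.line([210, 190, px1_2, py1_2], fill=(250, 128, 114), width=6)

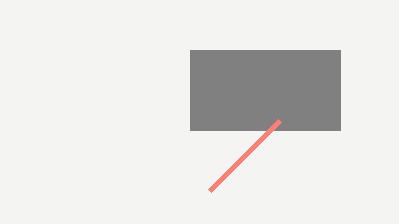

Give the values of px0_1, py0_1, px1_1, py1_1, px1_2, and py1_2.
px0_1 = 190, py0_1 = 50, px1_1 = 340, py1_1 = 130, px1_2 = 280, py1_2 = 120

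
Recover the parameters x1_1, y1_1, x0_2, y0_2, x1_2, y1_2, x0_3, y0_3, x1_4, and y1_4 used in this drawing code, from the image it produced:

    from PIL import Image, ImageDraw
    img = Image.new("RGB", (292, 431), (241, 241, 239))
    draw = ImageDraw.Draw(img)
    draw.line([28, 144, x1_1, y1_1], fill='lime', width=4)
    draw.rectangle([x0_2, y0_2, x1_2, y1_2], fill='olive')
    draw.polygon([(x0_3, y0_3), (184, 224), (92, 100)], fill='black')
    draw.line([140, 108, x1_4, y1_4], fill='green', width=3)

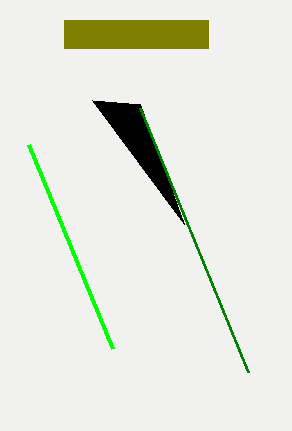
x1_1 = 112
y1_1 = 348
x0_2 = 64
y0_2 = 20
x1_2 = 208
y1_2 = 48
x0_3 = 140
y0_3 = 104
x1_4 = 248
y1_4 = 372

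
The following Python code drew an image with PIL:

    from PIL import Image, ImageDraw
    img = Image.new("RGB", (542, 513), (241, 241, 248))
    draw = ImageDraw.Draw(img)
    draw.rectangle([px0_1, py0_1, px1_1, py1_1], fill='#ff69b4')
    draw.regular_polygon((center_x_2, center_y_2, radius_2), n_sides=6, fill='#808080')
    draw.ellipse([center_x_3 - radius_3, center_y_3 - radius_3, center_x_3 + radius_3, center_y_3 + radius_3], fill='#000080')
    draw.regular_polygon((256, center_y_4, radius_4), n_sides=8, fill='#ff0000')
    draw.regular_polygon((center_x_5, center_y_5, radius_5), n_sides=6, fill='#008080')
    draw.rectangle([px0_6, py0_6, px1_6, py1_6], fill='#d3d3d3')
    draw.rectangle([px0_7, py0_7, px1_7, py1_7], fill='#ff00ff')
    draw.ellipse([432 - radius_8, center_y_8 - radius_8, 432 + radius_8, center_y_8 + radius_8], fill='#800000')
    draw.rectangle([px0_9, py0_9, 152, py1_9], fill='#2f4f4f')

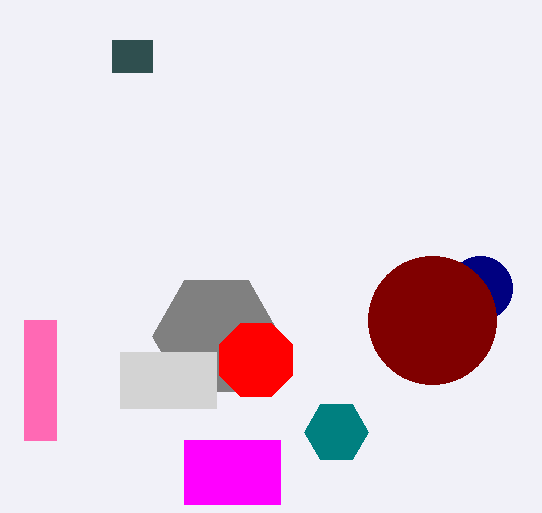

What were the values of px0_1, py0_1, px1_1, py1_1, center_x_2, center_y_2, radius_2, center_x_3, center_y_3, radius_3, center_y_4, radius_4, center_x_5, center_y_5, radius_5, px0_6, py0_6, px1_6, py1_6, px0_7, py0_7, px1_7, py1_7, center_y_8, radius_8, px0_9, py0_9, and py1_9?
px0_1 = 24
py0_1 = 320
px1_1 = 56
py1_1 = 440
center_x_2 = 216
center_y_2 = 336
radius_2 = 64
center_x_3 = 480
center_y_3 = 288
radius_3 = 32
center_y_4 = 360
radius_4 = 40
center_x_5 = 336
center_y_5 = 432
radius_5 = 32
px0_6 = 120
py0_6 = 352
px1_6 = 216
py1_6 = 408
px0_7 = 184
py0_7 = 440
px1_7 = 280
py1_7 = 504
center_y_8 = 320
radius_8 = 64
px0_9 = 112
py0_9 = 40
py1_9 = 72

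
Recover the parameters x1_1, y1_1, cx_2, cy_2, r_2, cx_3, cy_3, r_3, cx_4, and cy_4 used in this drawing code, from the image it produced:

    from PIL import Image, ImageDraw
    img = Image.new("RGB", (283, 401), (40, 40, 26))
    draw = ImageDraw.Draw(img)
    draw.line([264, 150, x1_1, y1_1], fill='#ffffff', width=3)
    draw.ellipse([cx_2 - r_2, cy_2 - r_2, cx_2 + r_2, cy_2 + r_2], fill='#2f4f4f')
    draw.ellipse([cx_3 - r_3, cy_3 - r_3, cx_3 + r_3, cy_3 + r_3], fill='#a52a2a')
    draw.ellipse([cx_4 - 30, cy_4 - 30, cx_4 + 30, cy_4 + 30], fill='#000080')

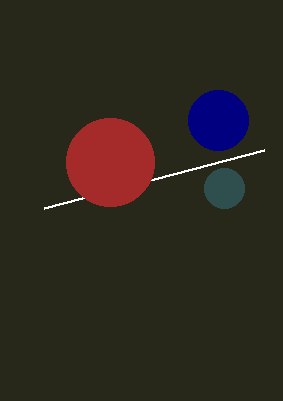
x1_1 = 44
y1_1 = 208
cx_2 = 224
cy_2 = 188
r_2 = 20
cx_3 = 110
cy_3 = 162
r_3 = 44
cx_4 = 218
cy_4 = 120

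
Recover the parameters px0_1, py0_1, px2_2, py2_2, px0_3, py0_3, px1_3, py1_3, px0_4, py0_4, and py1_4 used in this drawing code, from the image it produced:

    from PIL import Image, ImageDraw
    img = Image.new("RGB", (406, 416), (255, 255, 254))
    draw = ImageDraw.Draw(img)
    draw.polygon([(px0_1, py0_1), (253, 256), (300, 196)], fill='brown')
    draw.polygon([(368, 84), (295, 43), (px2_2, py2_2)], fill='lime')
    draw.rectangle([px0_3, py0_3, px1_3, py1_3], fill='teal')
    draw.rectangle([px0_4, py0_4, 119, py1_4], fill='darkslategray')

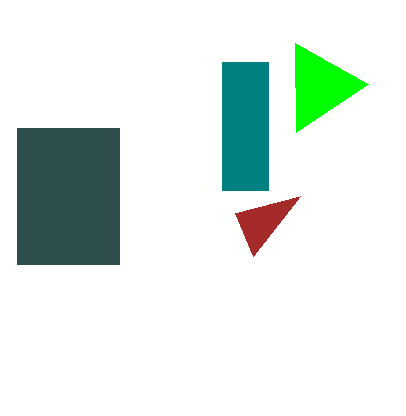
px0_1 = 235; py0_1 = 213; px2_2 = 296; py2_2 = 132; px0_3 = 222; py0_3 = 62; px1_3 = 268; py1_3 = 190; px0_4 = 17; py0_4 = 128; py1_4 = 264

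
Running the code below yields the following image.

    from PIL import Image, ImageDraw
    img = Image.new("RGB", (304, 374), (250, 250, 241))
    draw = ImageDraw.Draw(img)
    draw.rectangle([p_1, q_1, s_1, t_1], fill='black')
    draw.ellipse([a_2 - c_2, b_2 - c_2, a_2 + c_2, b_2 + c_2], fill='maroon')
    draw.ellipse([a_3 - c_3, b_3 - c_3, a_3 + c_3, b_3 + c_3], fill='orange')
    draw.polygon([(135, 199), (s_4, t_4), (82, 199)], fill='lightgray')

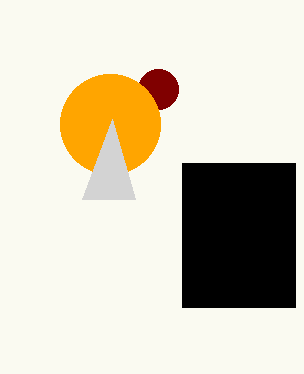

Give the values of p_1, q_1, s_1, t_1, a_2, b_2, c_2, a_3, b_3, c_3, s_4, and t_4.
p_1 = 182, q_1 = 163, s_1 = 295, t_1 = 307, a_2 = 158, b_2 = 89, c_2 = 20, a_3 = 110, b_3 = 124, c_3 = 50, s_4 = 112, t_4 = 119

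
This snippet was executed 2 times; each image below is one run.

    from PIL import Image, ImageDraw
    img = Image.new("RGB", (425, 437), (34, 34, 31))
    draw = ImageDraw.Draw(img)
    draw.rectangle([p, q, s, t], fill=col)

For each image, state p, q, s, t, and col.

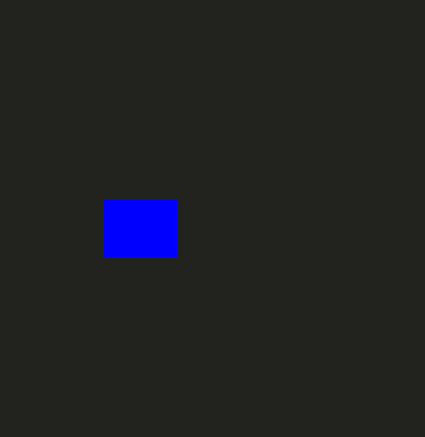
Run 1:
p = 104, q = 200, s = 176, t = 256, col = 'blue'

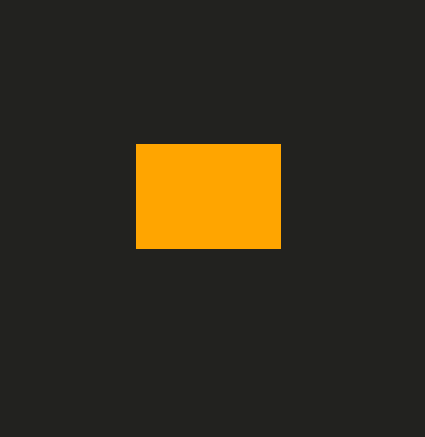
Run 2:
p = 136; q = 144; s = 280; t = 248; col = 'orange'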